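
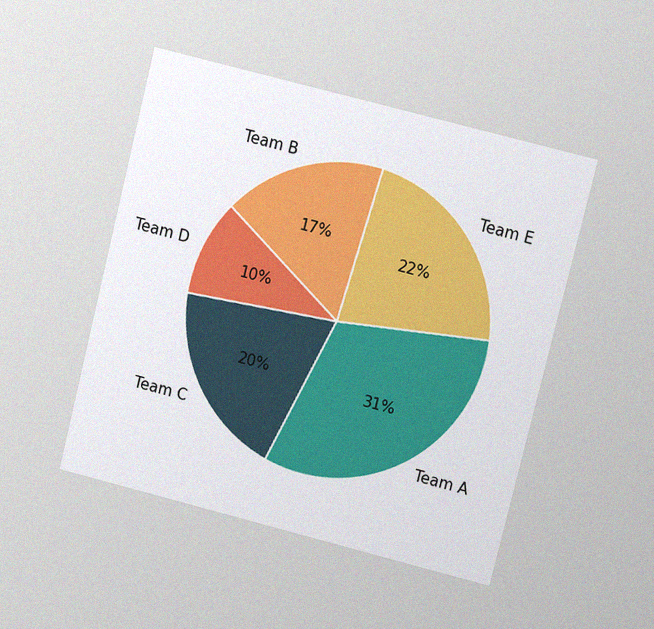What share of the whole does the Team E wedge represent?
22%

The chart is tilted about 14° clockwise and viewed at a slight angle, with some photo noise. The Team E slice takes up 22% of the pie.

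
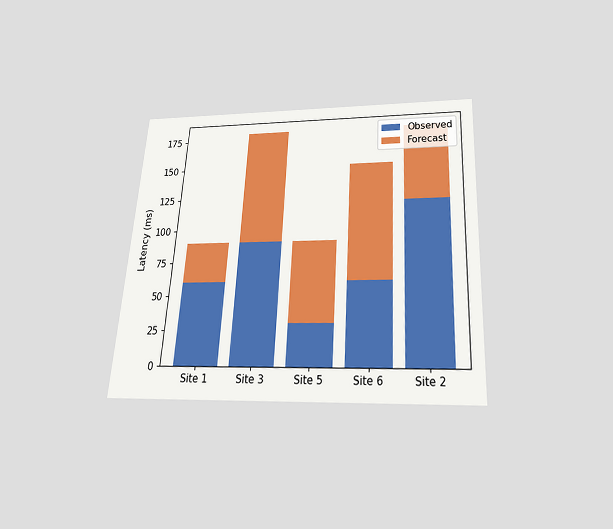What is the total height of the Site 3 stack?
180ms

The chart is tilted about 4° clockwise and viewed slightly from below. The Site 3 stack's top reaches 180ms on the y-axis.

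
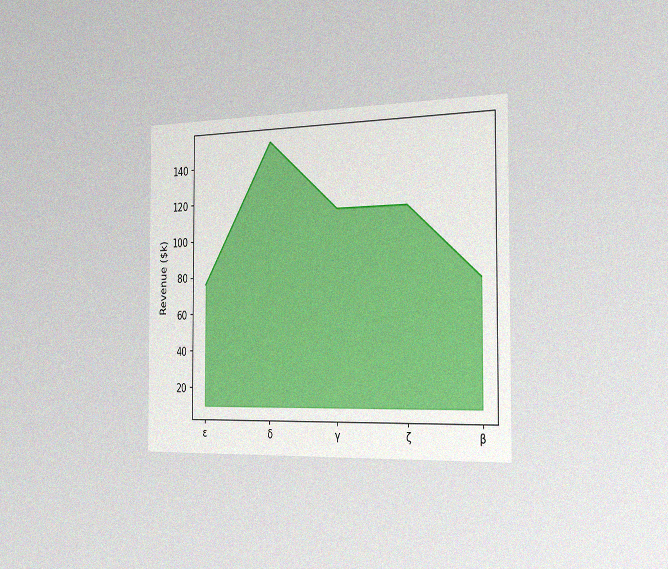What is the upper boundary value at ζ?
The chart is viewed slightly from the right, with some photo noise. At ζ the upper boundary is at $114k.

$114k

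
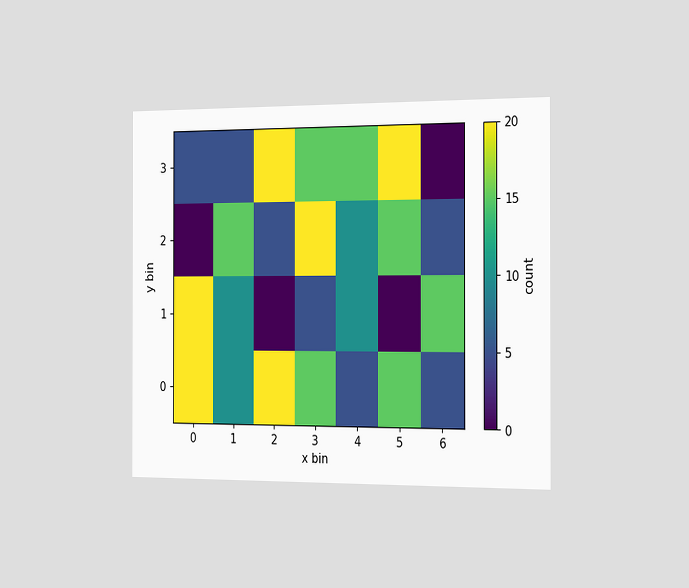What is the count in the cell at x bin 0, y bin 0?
The chart is viewed slightly from the right. Matching the cell (0, 0) against the colorbar gives 20.

20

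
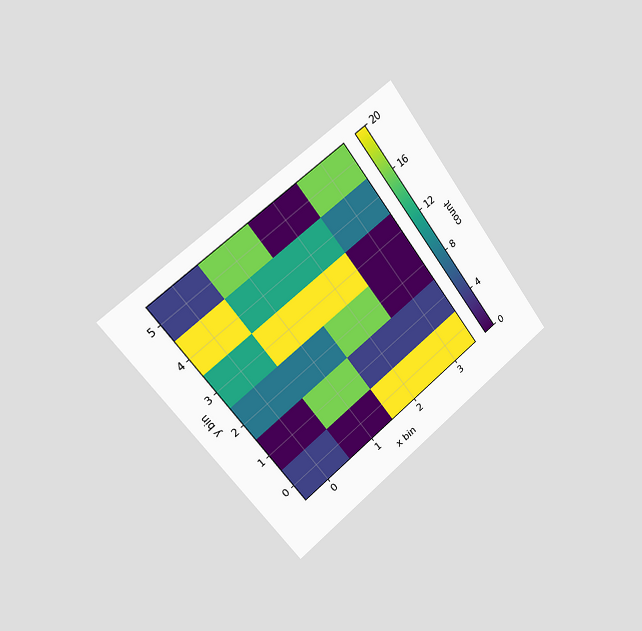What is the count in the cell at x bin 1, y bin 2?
The chart is tilted about 37° counter-clockwise and viewed slightly from the left. Matching the cell (1, 2) against the colorbar gives 8.

8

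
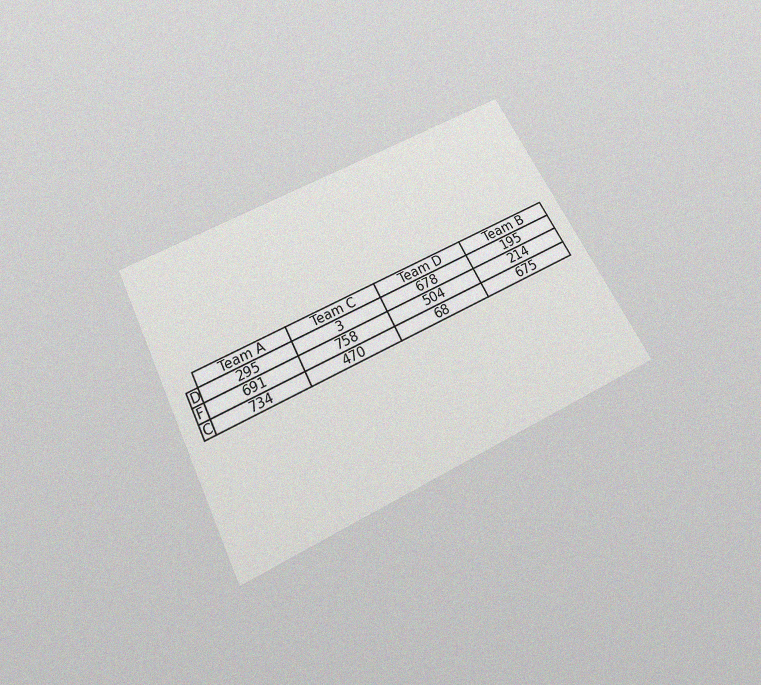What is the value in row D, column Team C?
The chart is tilted about 27° counter-clockwise and viewed slightly from below, with some photo noise. The (D, Team C) cell reads 3.

3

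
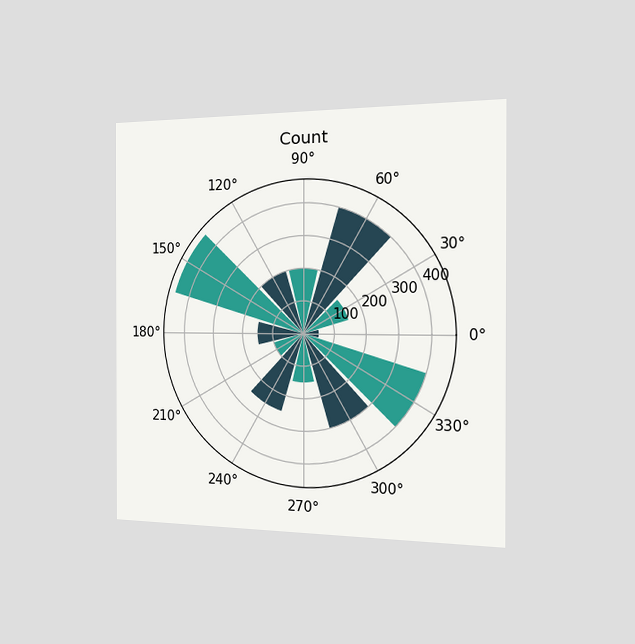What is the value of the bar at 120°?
The chart is viewed slightly from the right. The bar at 120° reaches 200 on the radial axis.

200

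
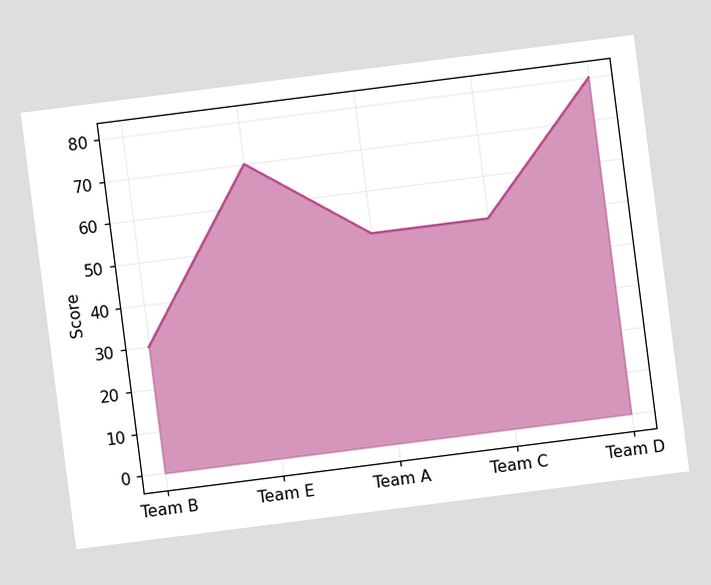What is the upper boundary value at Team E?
The chart is tilted about 7° counter-clockwise. At Team E the upper boundary is at 70.

70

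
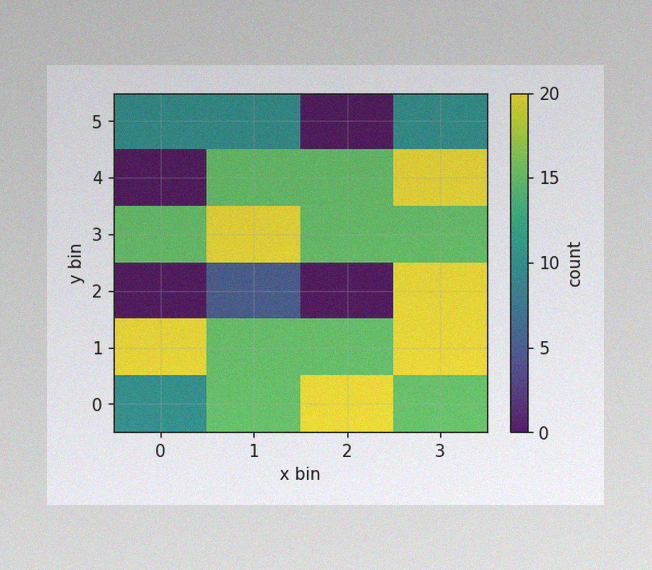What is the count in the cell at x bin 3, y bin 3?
The image has some photo noise and uneven lighting. Matching the cell (3, 3) against the colorbar gives 15.

15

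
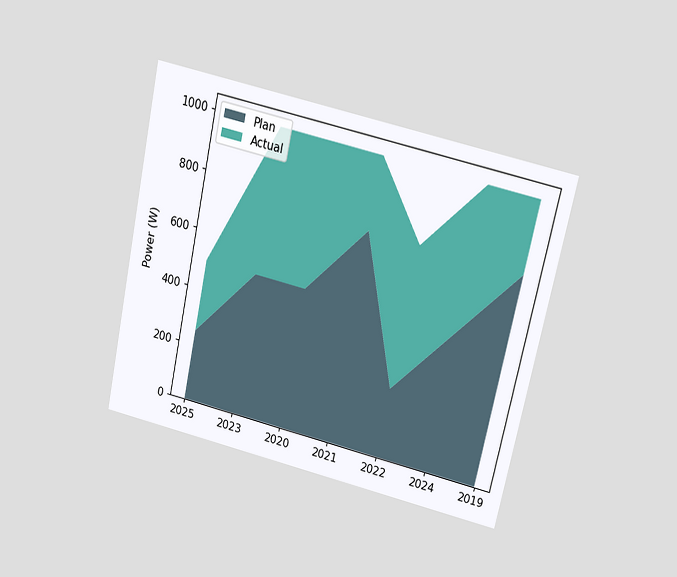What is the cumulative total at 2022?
The chart is tilted about 12° clockwise and viewed slightly from above. The stacked total at 2022 reaches 750W.

750W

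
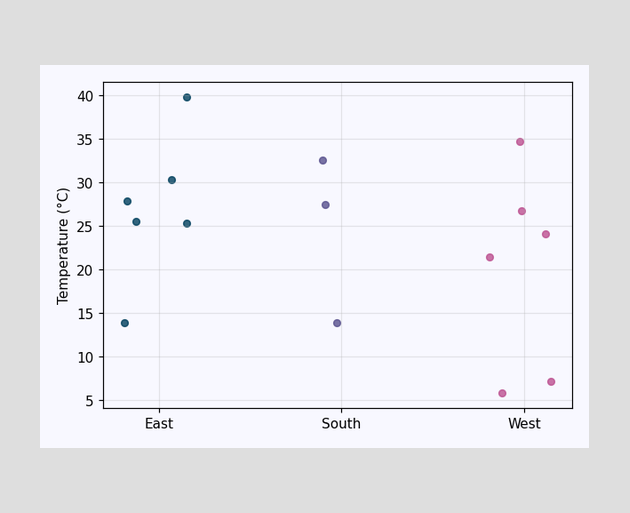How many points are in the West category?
6

Counting the markers in the West column gives 6.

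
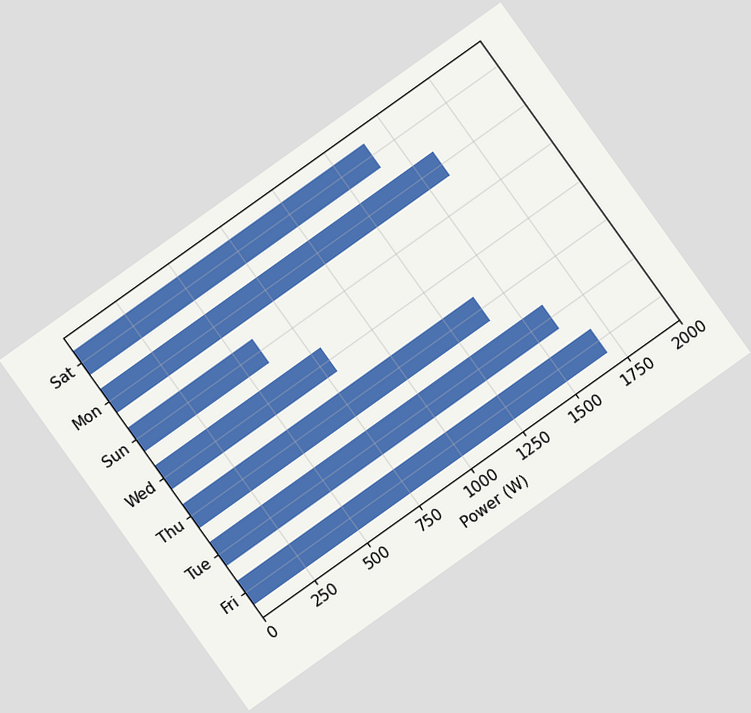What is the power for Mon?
The chart is tilted about 36° counter-clockwise. Reading along the chart's x-axis, the Mon bar reaches 1600W.

1600W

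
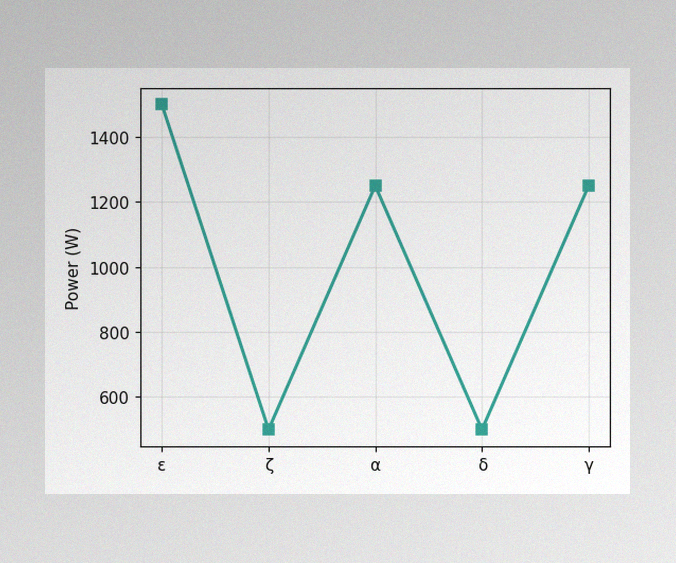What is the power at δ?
500W

The image has some photo noise and uneven lighting. At δ, the line is at 500W.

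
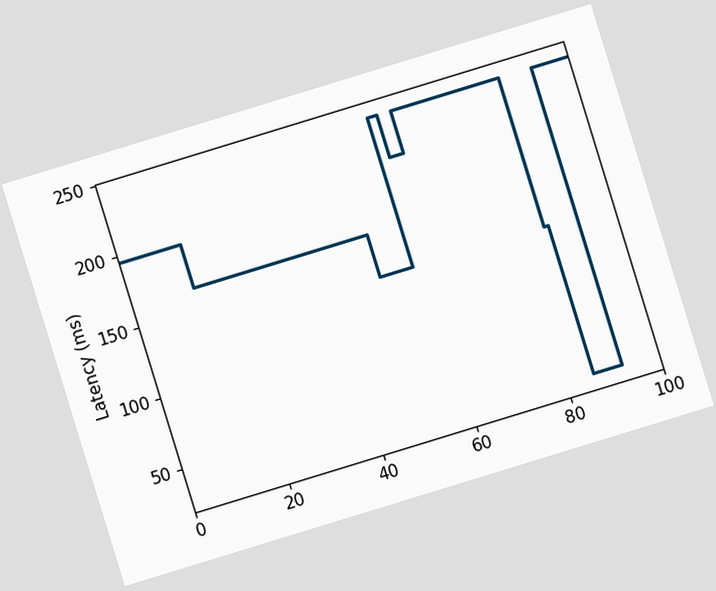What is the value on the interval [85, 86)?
The chart is tilted about 17° counter-clockwise. On [85, 86) the step sits at 135ms.

135ms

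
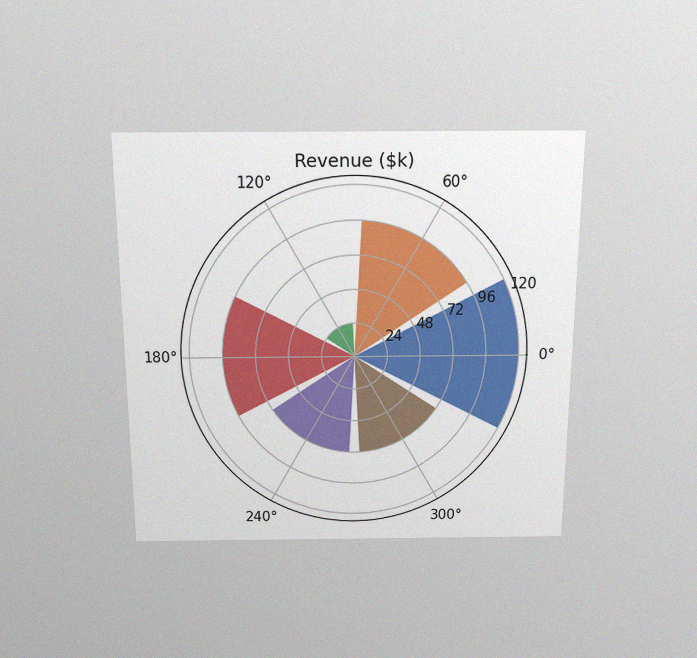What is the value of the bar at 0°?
$120k

The chart is viewed slightly from above, with some photo noise. The bar at 0° reaches $120k on the radial axis.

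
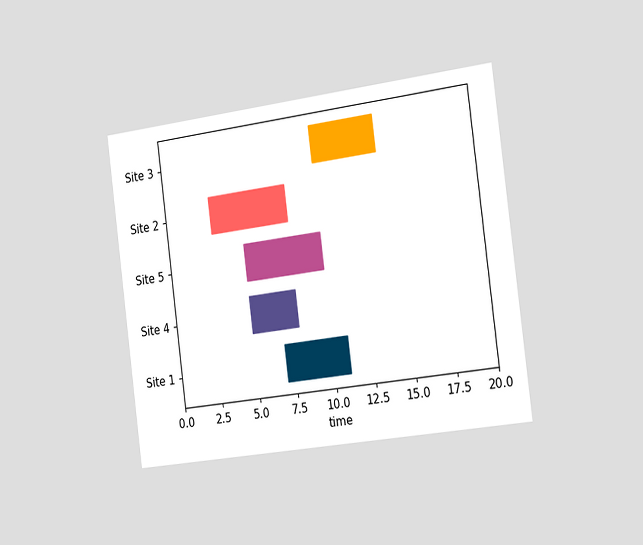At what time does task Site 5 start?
5

The chart is tilted about 7° counter-clockwise and viewed slightly from the right. The Site 5 bar begins at t=5.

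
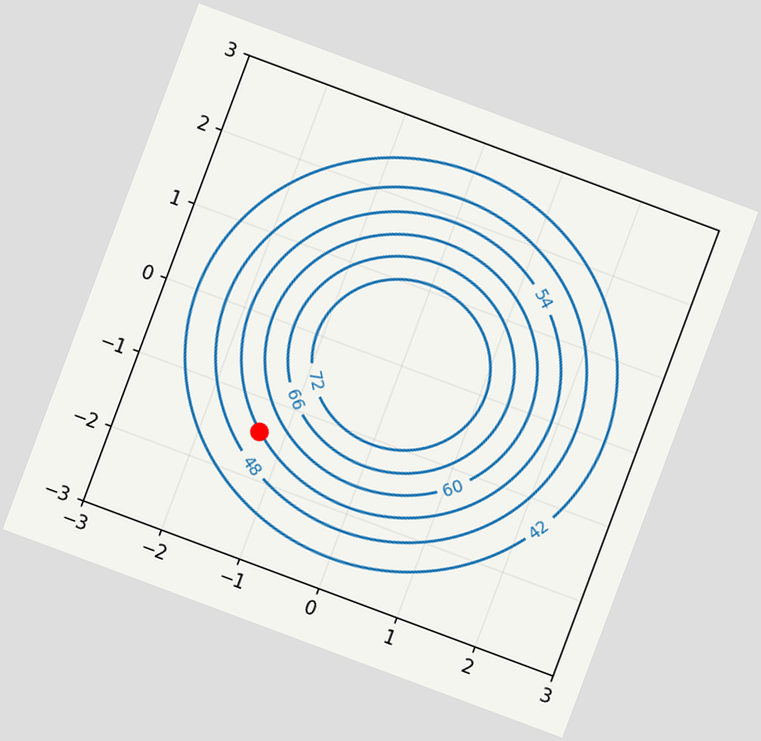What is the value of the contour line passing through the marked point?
The chart is tilted about 20° clockwise. The marked point sits on the contour labelled 54.

54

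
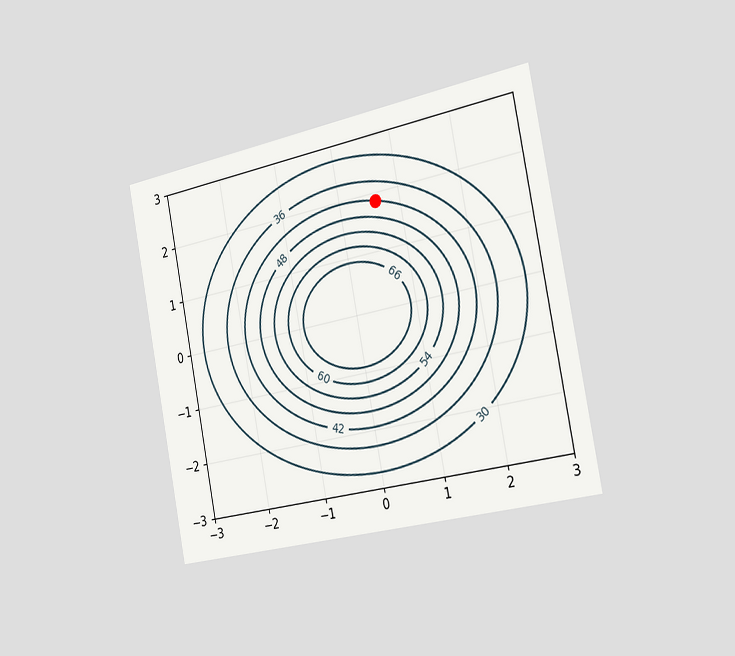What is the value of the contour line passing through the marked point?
42

The chart is tilted about 11° counter-clockwise and viewed slightly from the right. The marked point sits on the contour labelled 42.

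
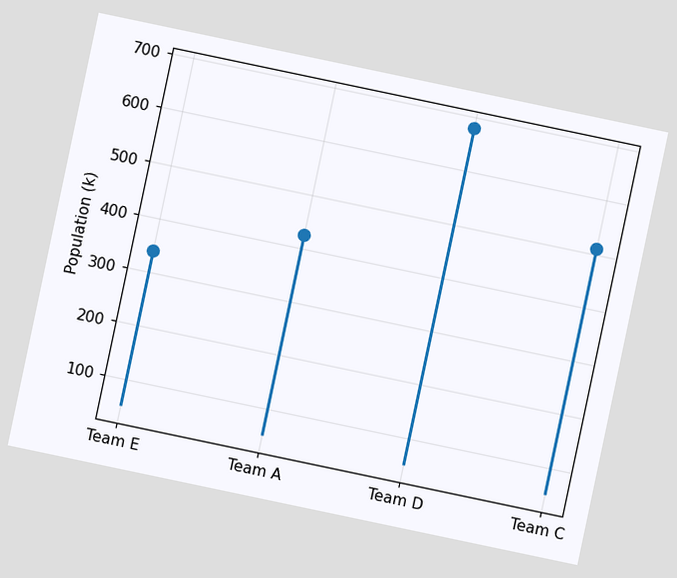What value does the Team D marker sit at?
680k

The chart is tilted about 12° clockwise. The Team D marker sits at 680k.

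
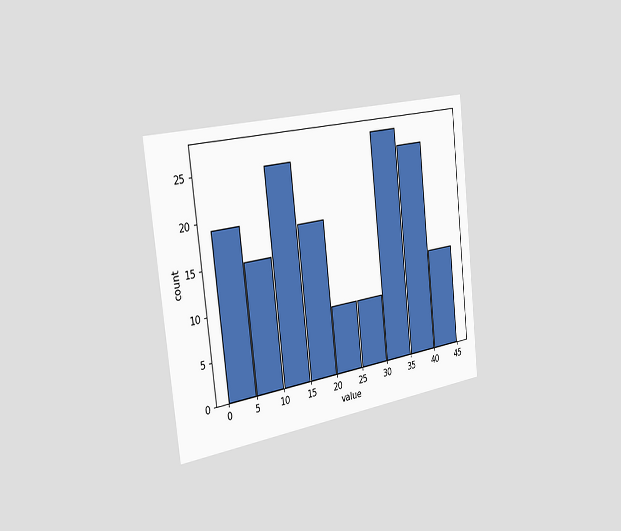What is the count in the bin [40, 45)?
12

The chart is tilted about 6° counter-clockwise and viewed slightly from the left. The [40, 45) bin has height 12.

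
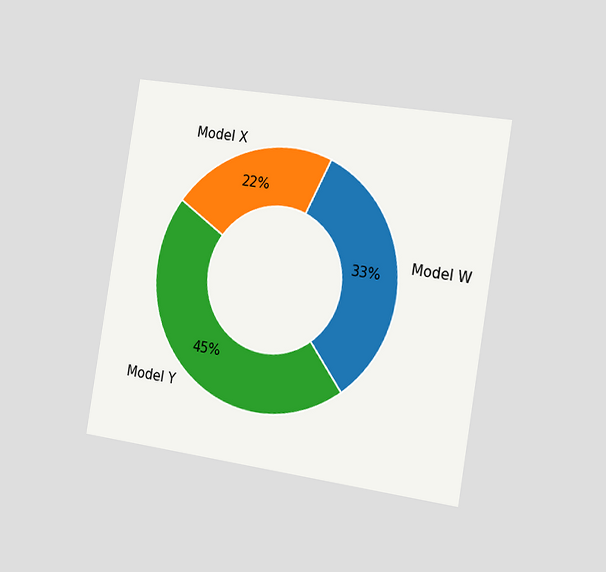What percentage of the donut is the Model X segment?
The chart is tilted about 9° clockwise and viewed slightly from the right. The Model X segment takes up 22% of the ring.

22%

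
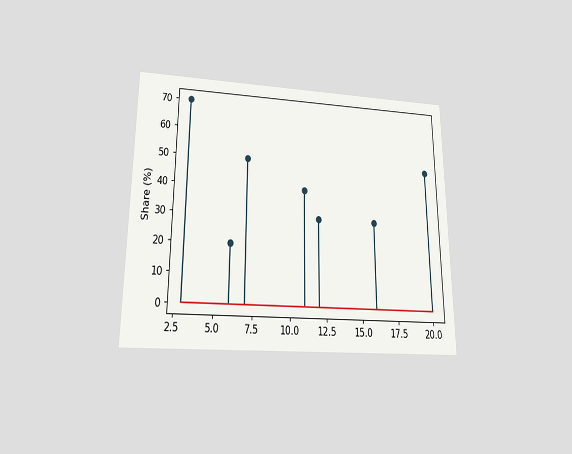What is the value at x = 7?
50%

The chart is viewed slightly from below. The stem at x=7 reaches 50%.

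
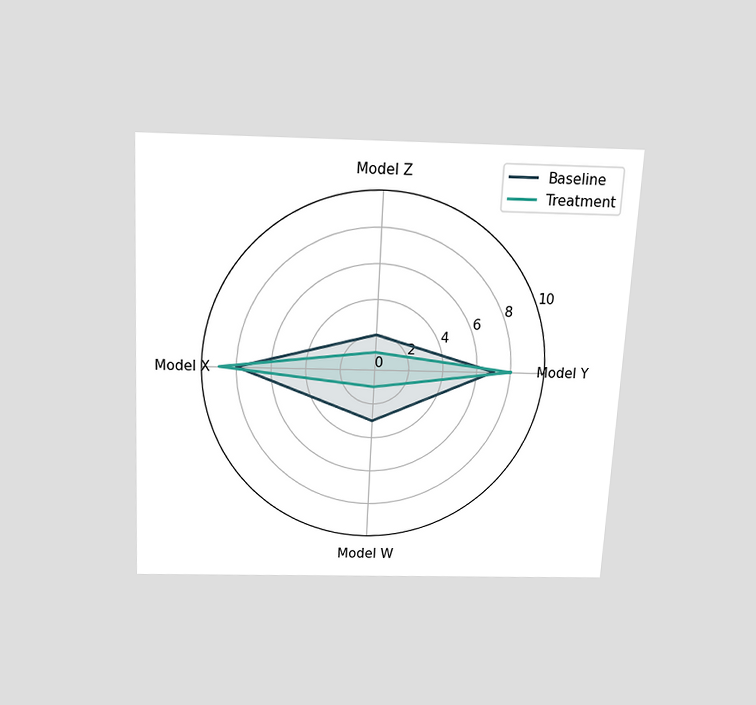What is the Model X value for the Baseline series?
The chart is tilted about 3° clockwise and viewed slightly from above. On the Model X axis, Baseline reaches 8.

8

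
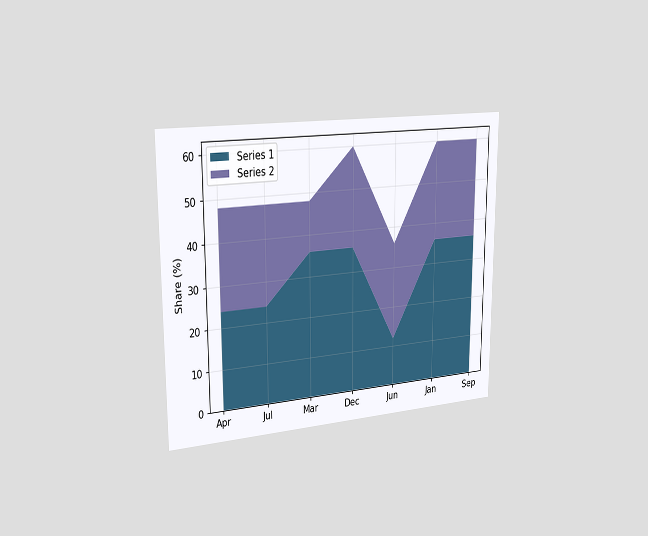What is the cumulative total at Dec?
The chart is viewed slightly from the left. The stacked total at Dec reaches 60%.

60%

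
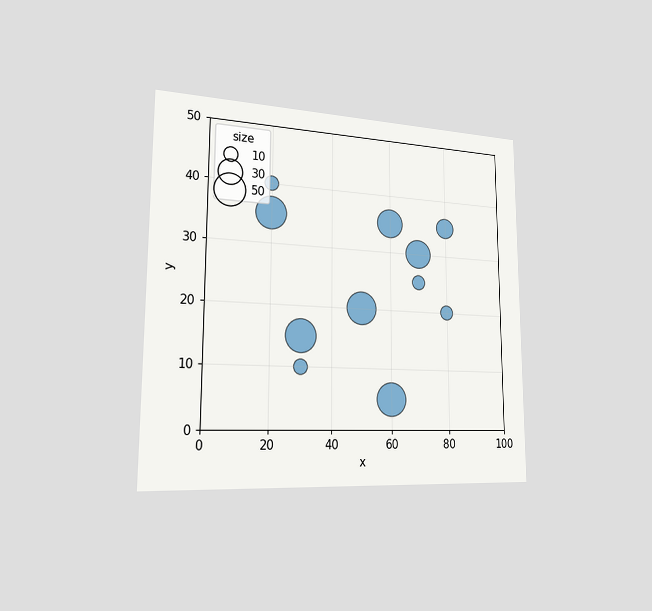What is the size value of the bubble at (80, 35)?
The chart is viewed slightly from the left. Matching the bubble at (80, 35) against the size legend gives 20.

20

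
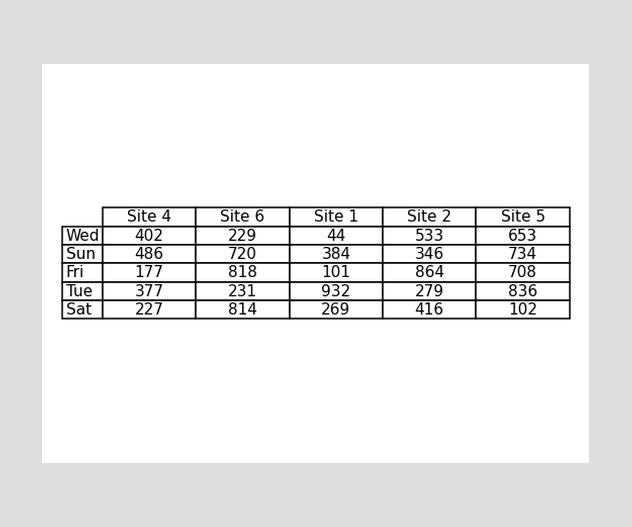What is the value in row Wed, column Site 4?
The (Wed, Site 4) cell reads 402.

402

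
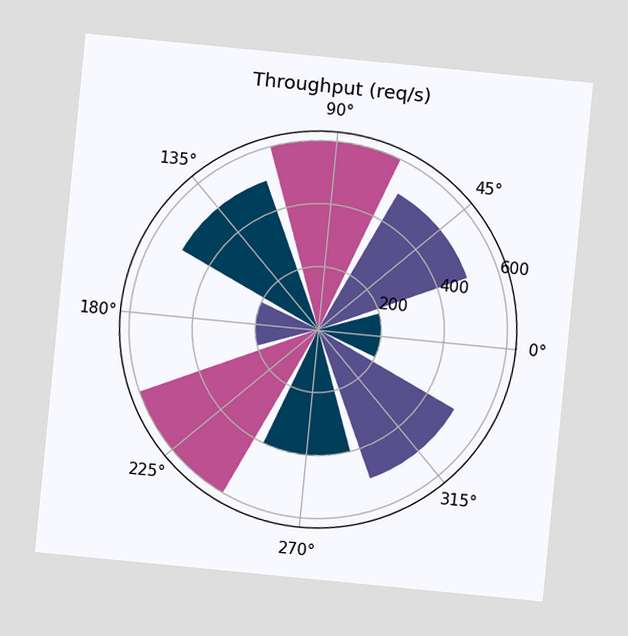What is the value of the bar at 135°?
500req/s

The chart is tilted about 6° clockwise. The bar at 135° reaches 500req/s on the radial axis.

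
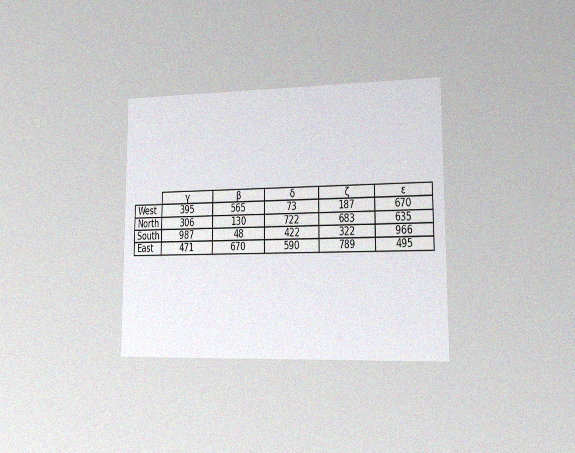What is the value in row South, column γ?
987

The chart is viewed slightly from the right, with some photo noise. The (South, γ) cell reads 987.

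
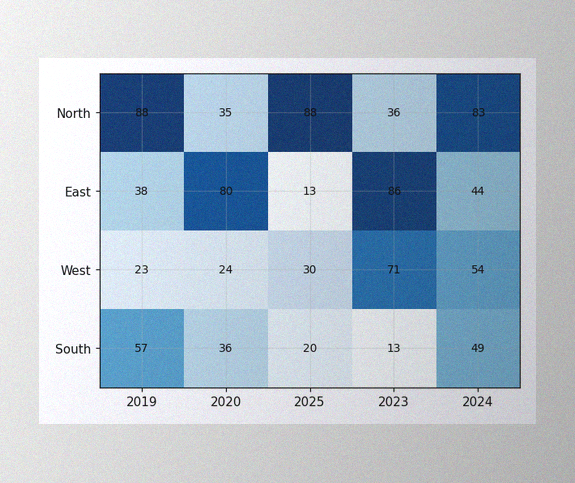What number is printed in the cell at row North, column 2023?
36

The image has some photo noise and uneven lighting. The (North, 2023) cell reads 36.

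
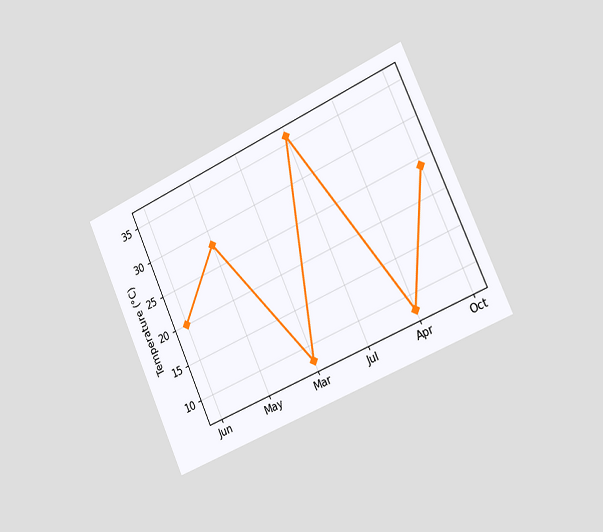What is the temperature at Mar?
8°C

The chart is tilted about 24° counter-clockwise and viewed slightly from the right. At Mar, the line is at 8°C.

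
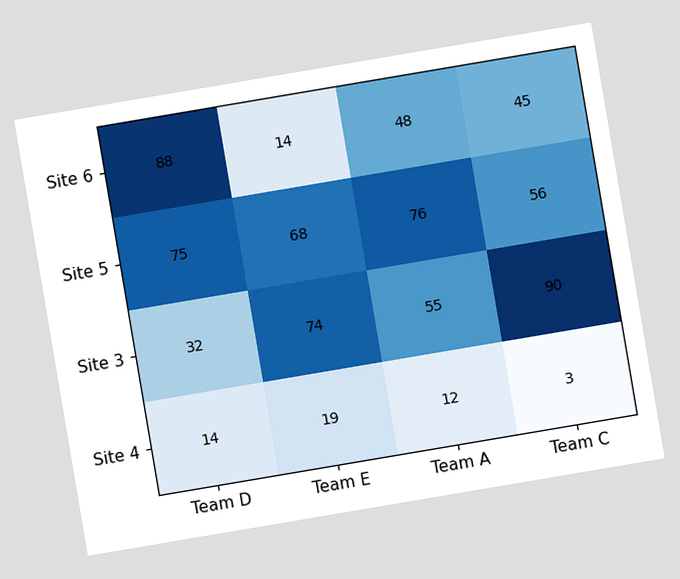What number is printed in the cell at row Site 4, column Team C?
3

The chart is tilted about 10° counter-clockwise. The (Site 4, Team C) cell reads 3.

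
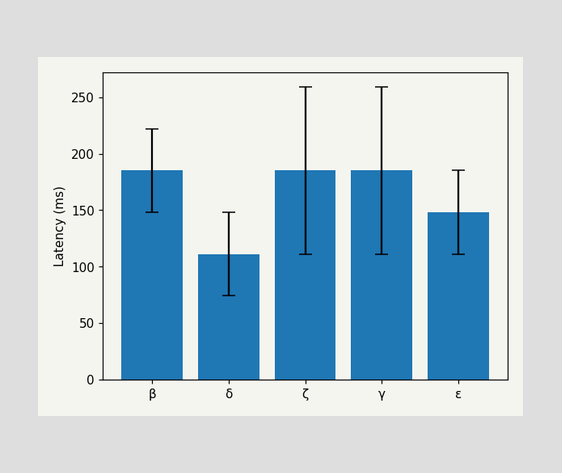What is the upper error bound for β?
The β bar's upper whisker reaches 222ms.

222ms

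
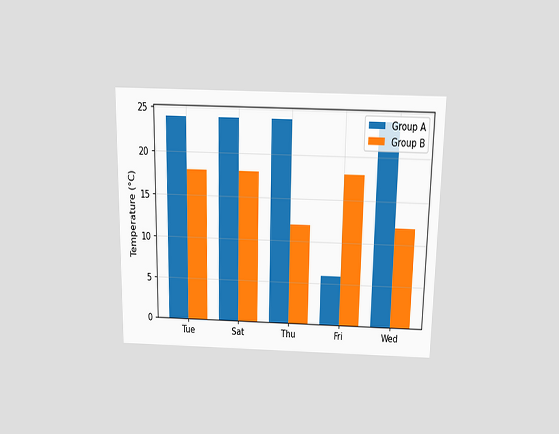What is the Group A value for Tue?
24°C

The chart is viewed slightly from above. The Group A bar at Tue reaches 24°C on the y-axis.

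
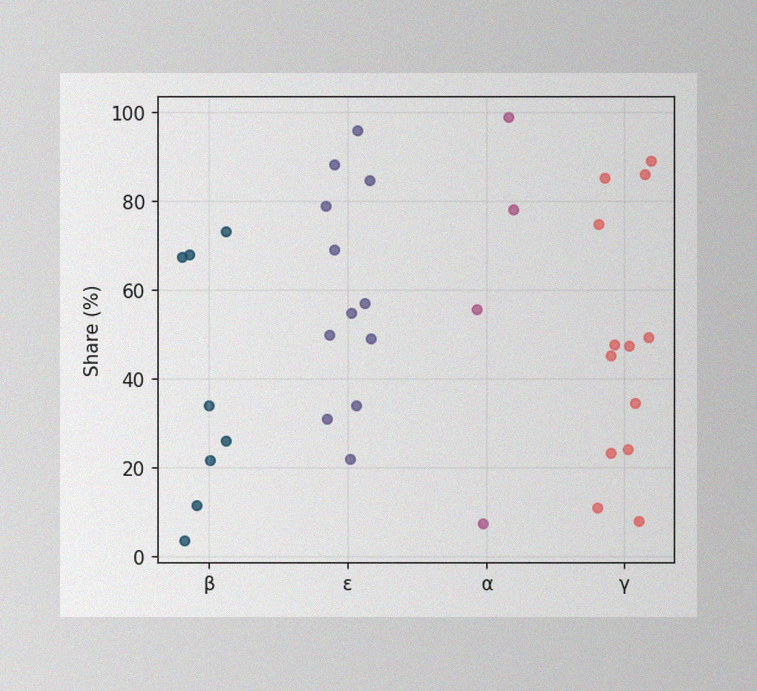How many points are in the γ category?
13

The image has some photo noise and uneven lighting. Counting the markers in the γ column gives 13.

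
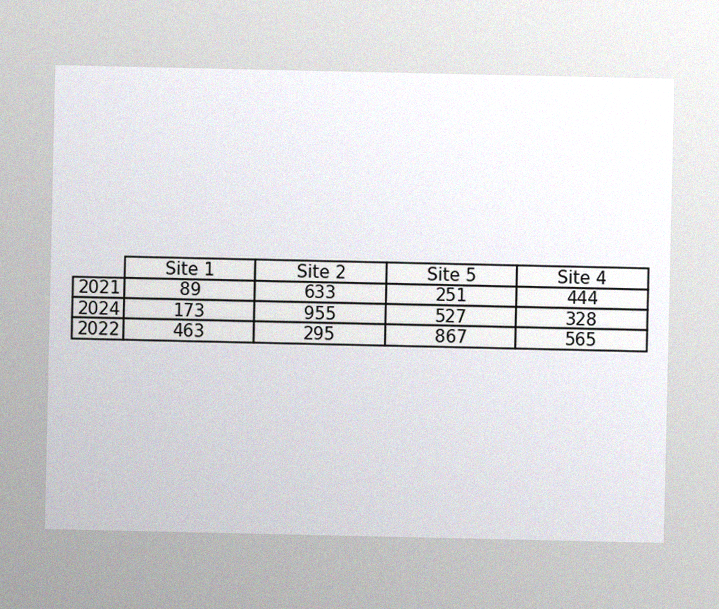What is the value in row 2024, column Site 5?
The image has some photo noise and uneven lighting. The (2024, Site 5) cell reads 527.

527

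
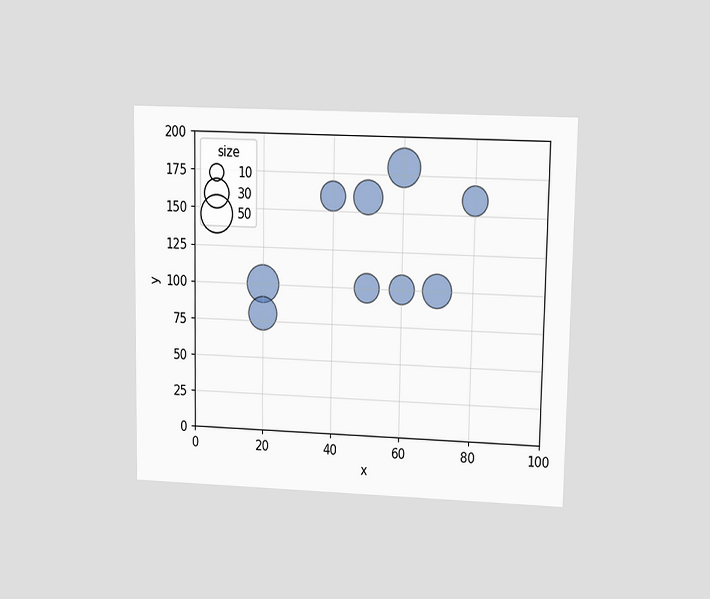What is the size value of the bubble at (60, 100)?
30

The chart is viewed at a slight angle. Matching the bubble at (60, 100) against the size legend gives 30.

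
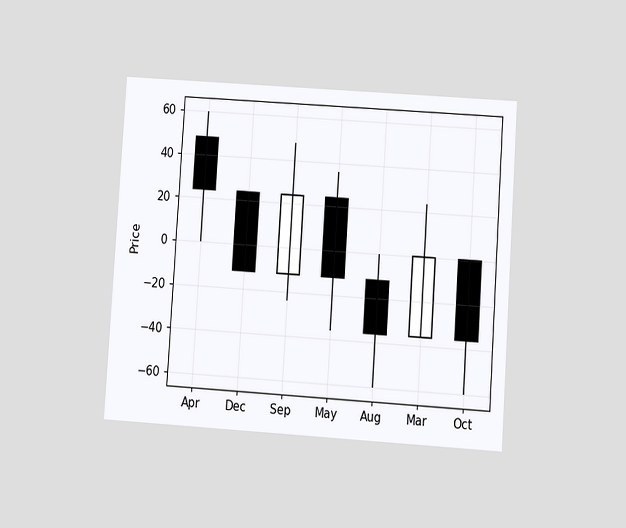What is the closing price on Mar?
The chart is tilted about 4° clockwise and viewed at a slight angle. The Mar candle closes at 0.

0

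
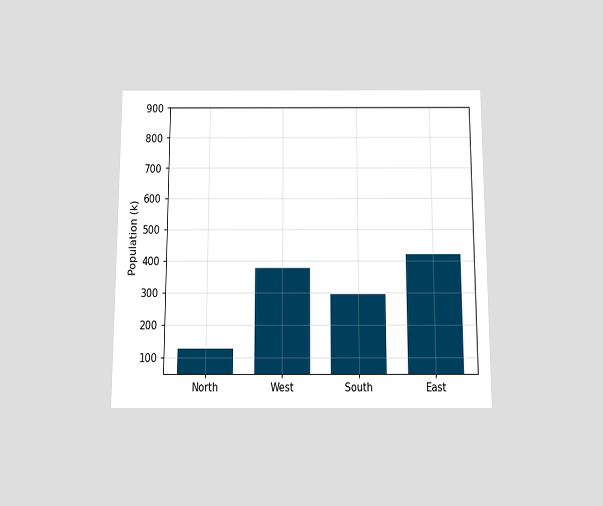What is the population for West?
The chart is viewed slightly from below. Reading along the chart's y-axis, the West bar reaches 378k.

378k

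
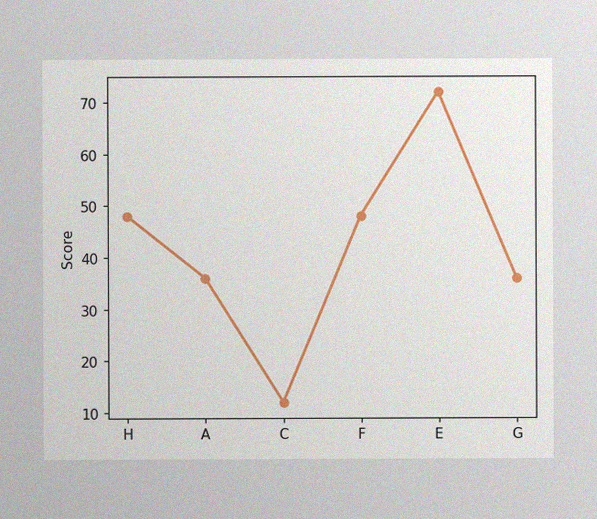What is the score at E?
The image has some photo noise and uneven lighting. At E, the line is at 72.

72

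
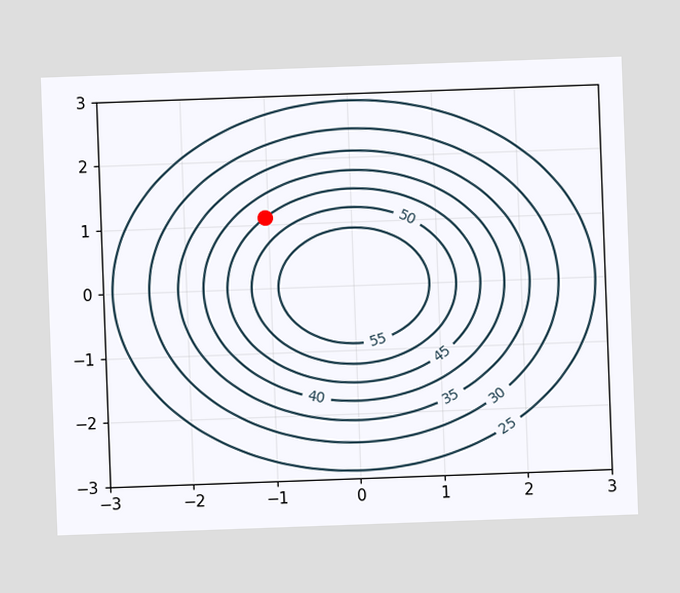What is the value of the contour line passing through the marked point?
The chart is tilted about 2° counter-clockwise. The marked point sits on the contour labelled 45.

45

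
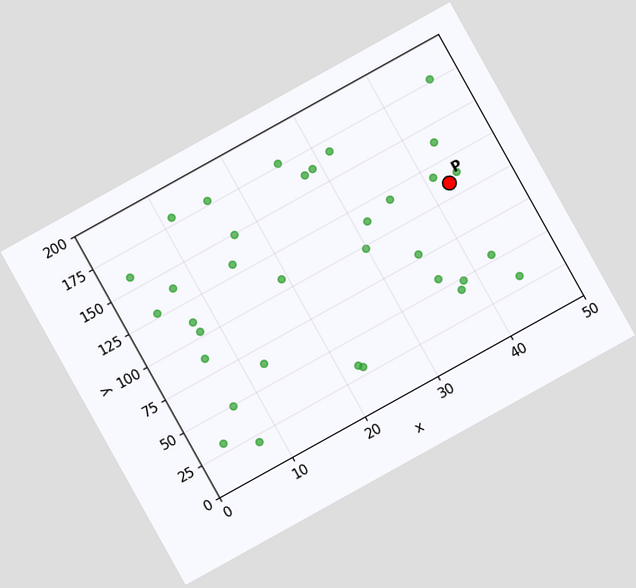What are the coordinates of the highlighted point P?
(42.5, 110)

The chart is tilted about 29° counter-clockwise. Following the gridlines from P to each axis, P sits at (42.5, 110).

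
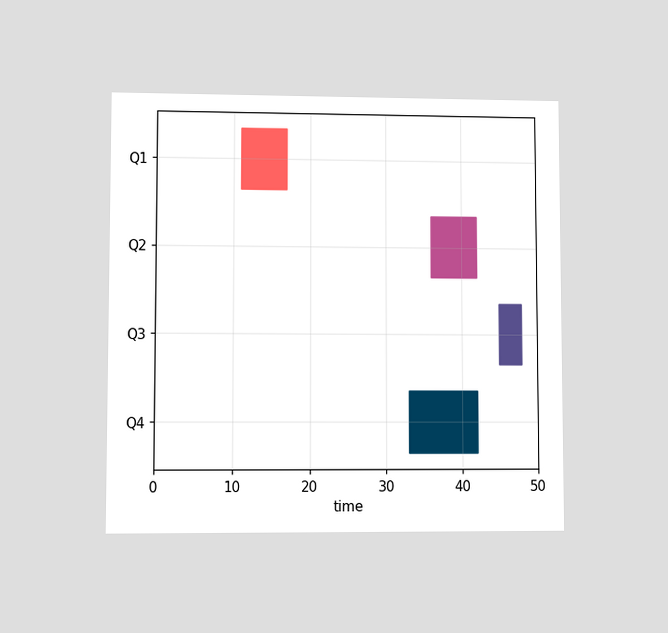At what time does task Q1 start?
11

The chart is viewed at a slight angle. The Q1 bar begins at t=11.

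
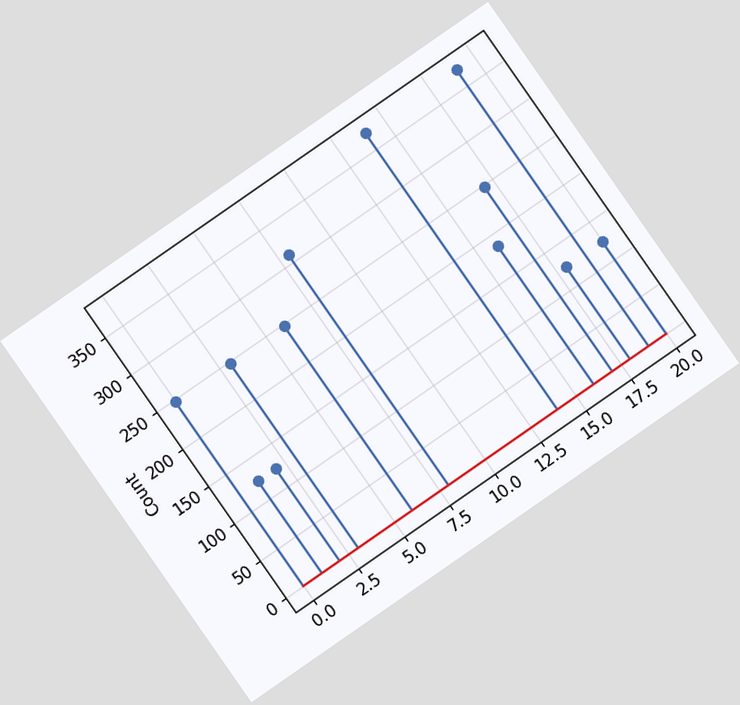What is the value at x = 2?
The chart is tilted about 35° counter-clockwise. The stem at x=2 reaches 124.

124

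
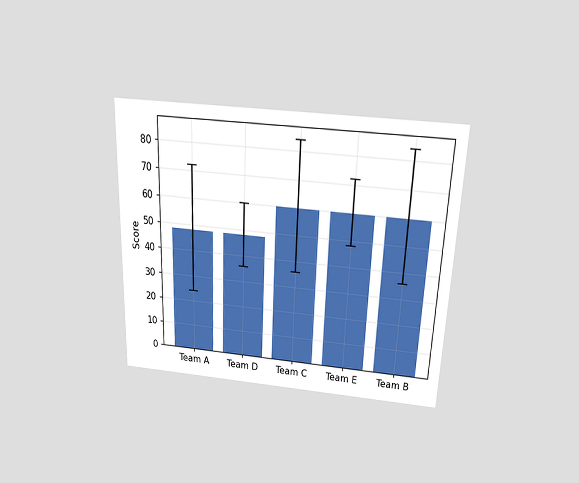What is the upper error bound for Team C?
84

The chart is tilted about 2° clockwise and viewed slightly from above. The Team C bar's upper whisker reaches 84.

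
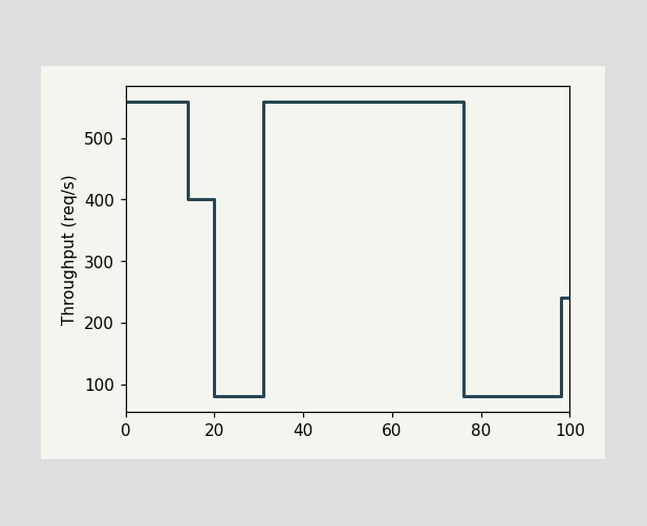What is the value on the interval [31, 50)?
On [31, 50) the step sits at 560req/s.

560req/s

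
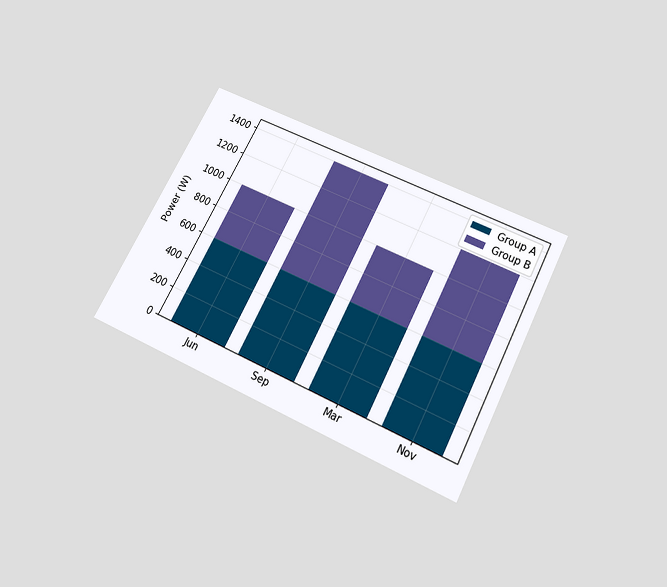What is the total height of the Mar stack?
1000W

The chart is tilted about 27° clockwise and viewed slightly from below. The Mar stack's top reaches 1000W on the y-axis.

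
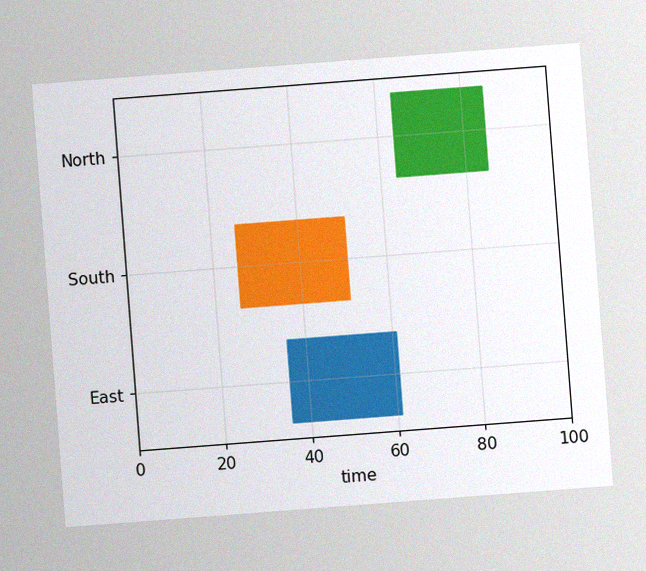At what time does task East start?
36

The chart is tilted about 4° counter-clockwise, with some photo noise. The East bar begins at t=36.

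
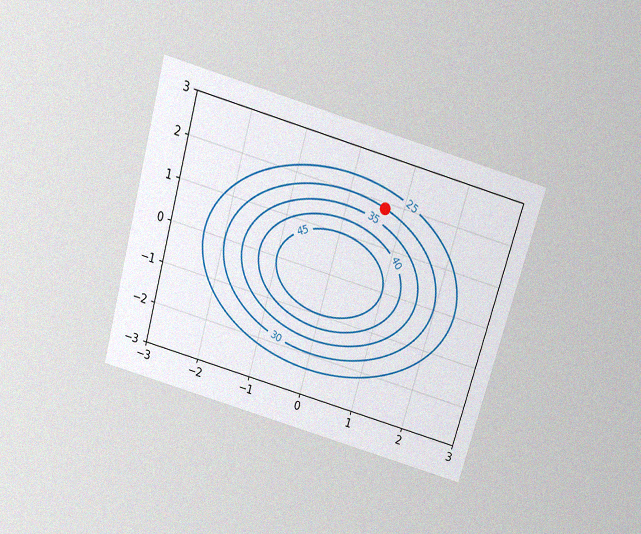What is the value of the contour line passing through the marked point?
30

The chart is tilted about 16° clockwise and viewed slightly from above, with some photo noise. The marked point sits on the contour labelled 30.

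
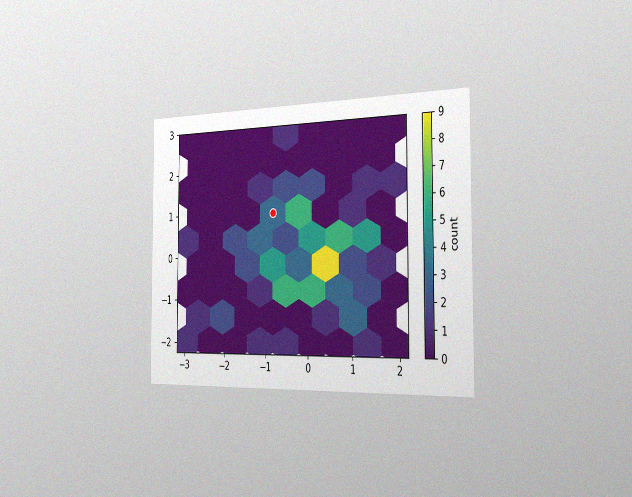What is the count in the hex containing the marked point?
The chart is viewed slightly from the right, with some photo noise. The marked hex reads 3 on the colorbar.

3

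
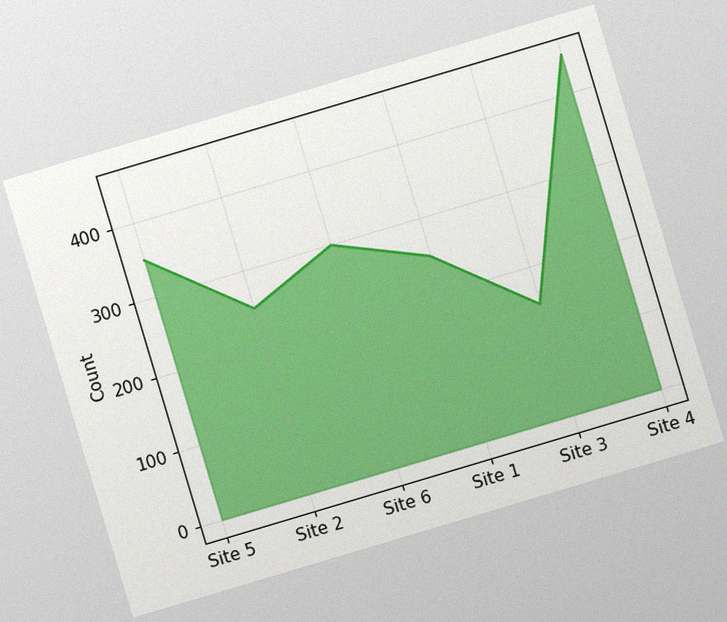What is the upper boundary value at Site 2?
250

The chart is tilted about 17° counter-clockwise, with some photo noise. At Site 2 the upper boundary is at 250.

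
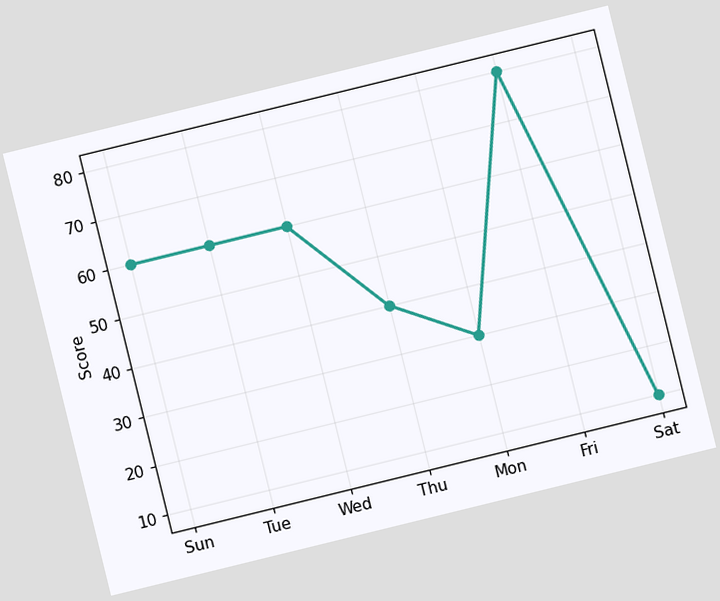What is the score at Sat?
The chart is tilted about 14° counter-clockwise. At Sat, the line is at 10.

10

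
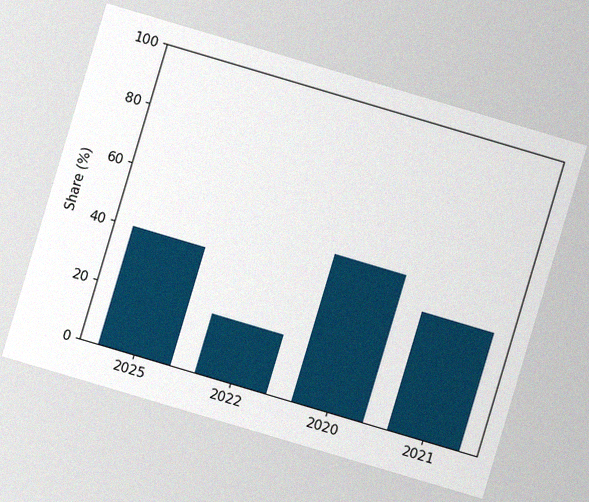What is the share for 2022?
The chart is tilted about 17° clockwise, with some photo noise. Reading along the chart's y-axis, the 2022 bar reaches 20%.

20%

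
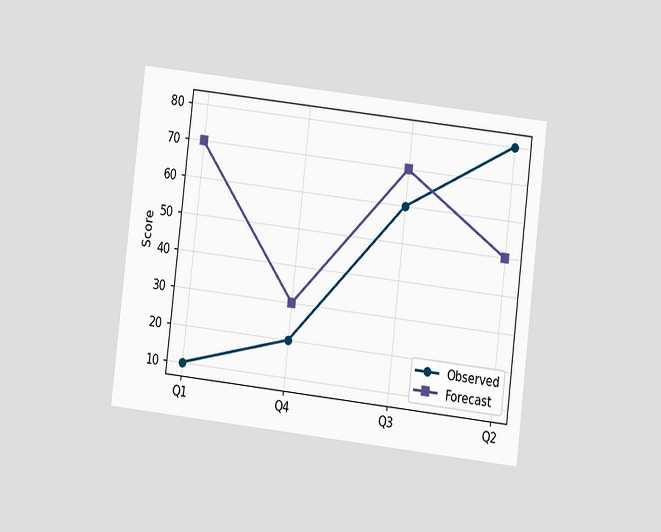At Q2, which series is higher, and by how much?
Observed, by 30

The chart is tilted about 7° clockwise and viewed at a slight angle. At Q2, Observed sits above the other line by 30.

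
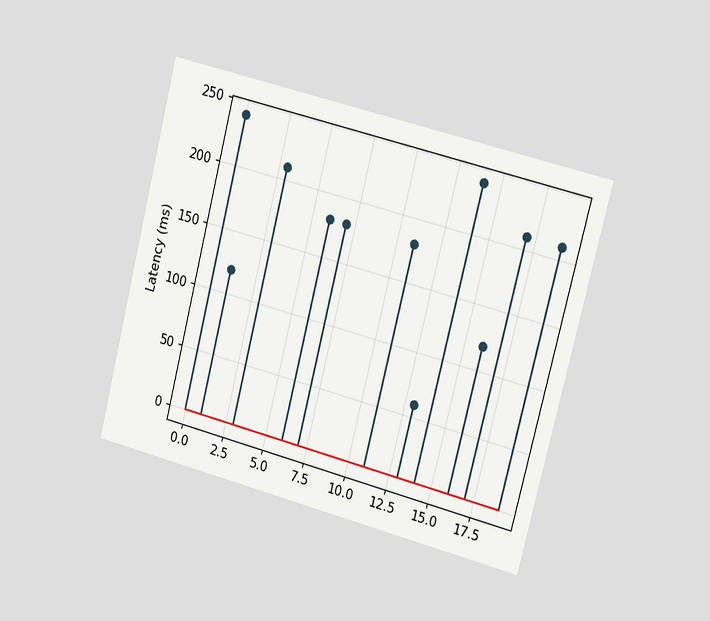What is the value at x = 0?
The chart is tilted about 14° clockwise and viewed slightly from the right. The stem at x=0 reaches 240ms.

240ms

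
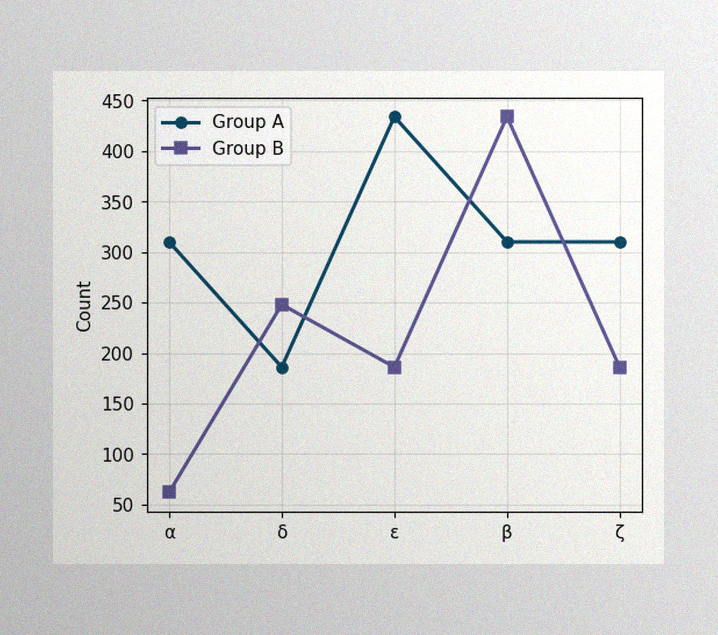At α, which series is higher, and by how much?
Group A, by 248

The image has some photo noise and uneven lighting. At α, Group A sits above the other line by 248.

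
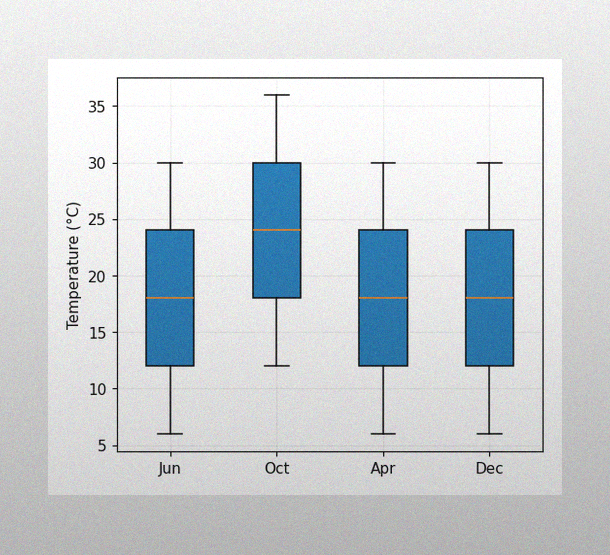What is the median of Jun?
18°C

The image has some photo noise and uneven lighting. The median line in the Jun box sits at 18°C.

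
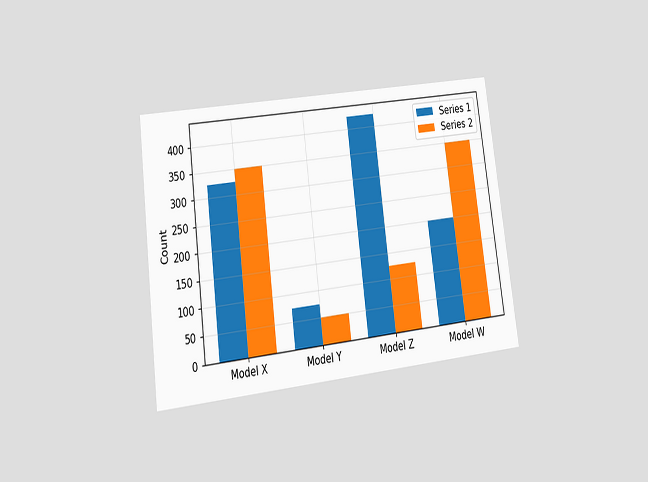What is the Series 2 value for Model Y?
The chart is tilted about 7° counter-clockwise and viewed at a slight angle. The Series 2 bar at Model Y reaches 50 on the y-axis.

50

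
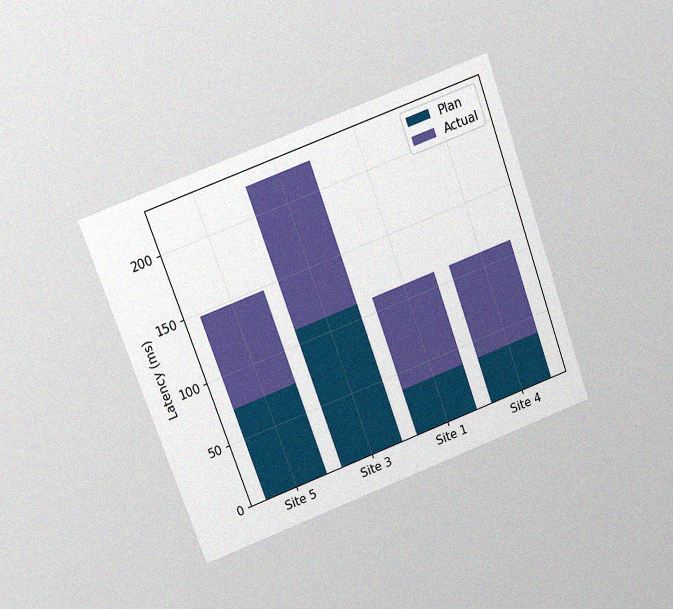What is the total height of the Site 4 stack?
The chart is tilted about 20° counter-clockwise and viewed at a slight angle, with some photo noise. The Site 4 stack's top reaches 111ms on the y-axis.

111ms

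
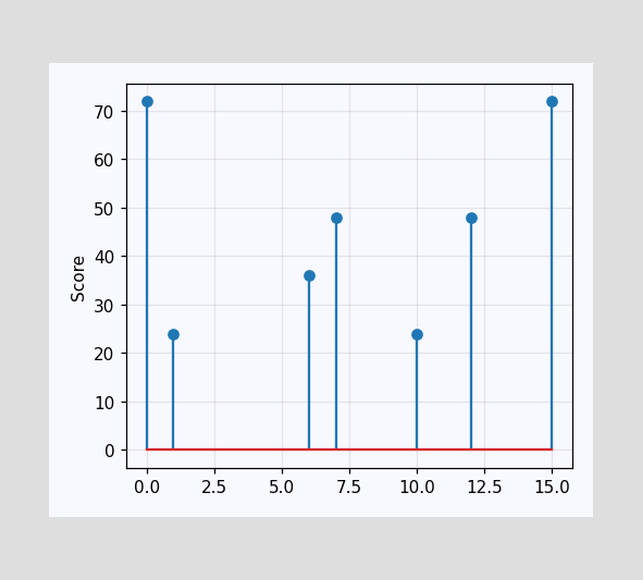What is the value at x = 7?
The stem at x=7 reaches 48.

48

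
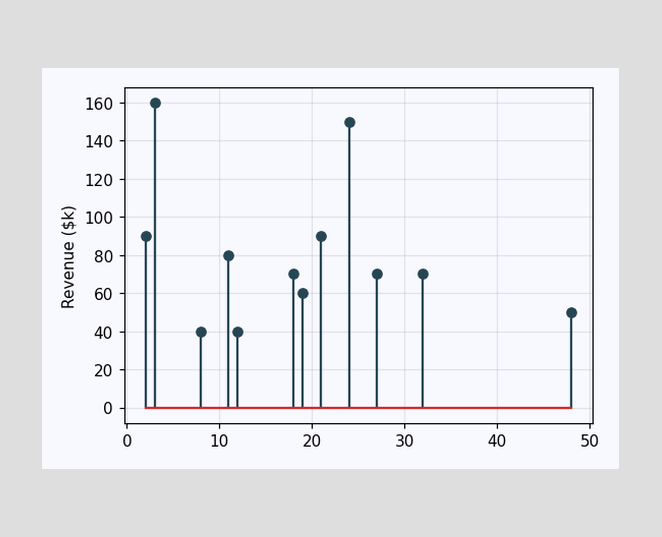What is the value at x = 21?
$90k

The stem at x=21 reaches $90k.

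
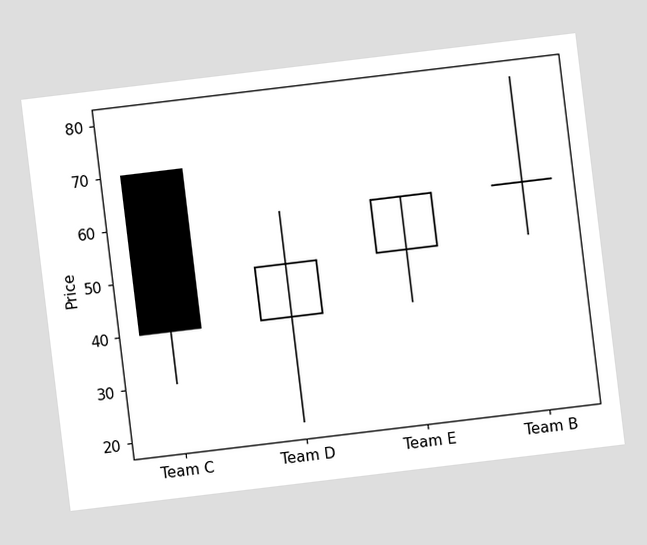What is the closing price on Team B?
60

The chart is tilted about 7° counter-clockwise. The Team B candle closes at 60.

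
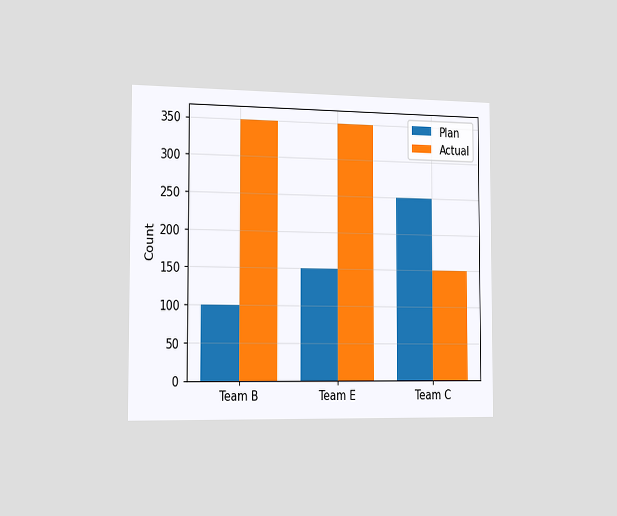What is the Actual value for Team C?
150

The chart is viewed slightly from the left. The Actual bar at Team C reaches 150 on the y-axis.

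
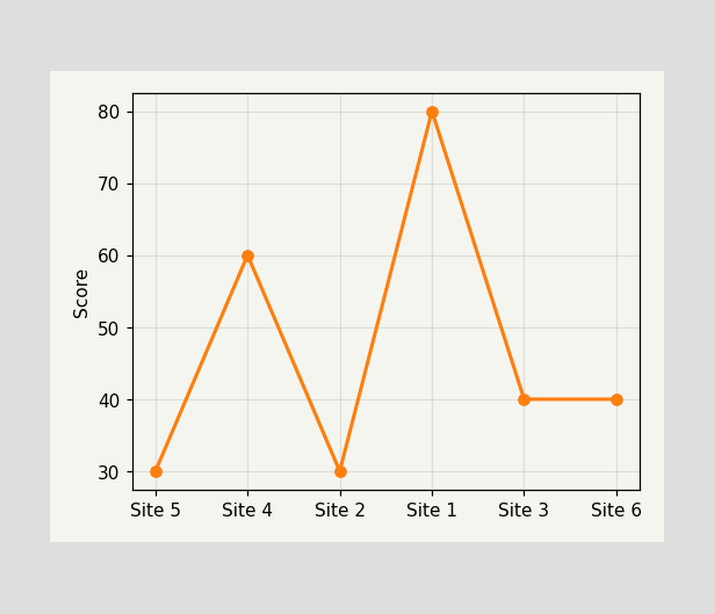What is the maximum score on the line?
80

The highest point is at Site 1, and reading across to the y-axis gives 80.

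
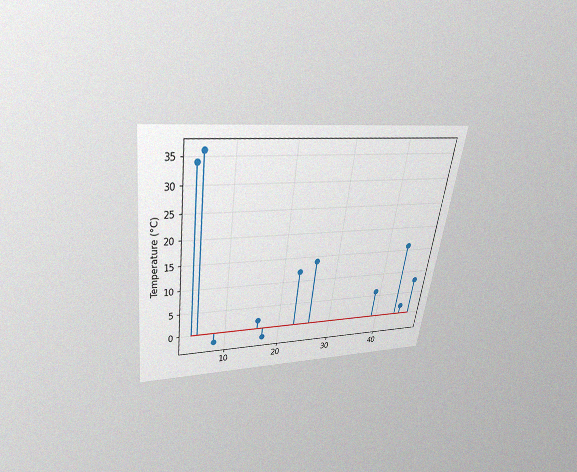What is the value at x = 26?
The chart is tilted about 8° clockwise and viewed slightly from above, with some photo noise. The stem at x=26 reaches 14°C.

14°C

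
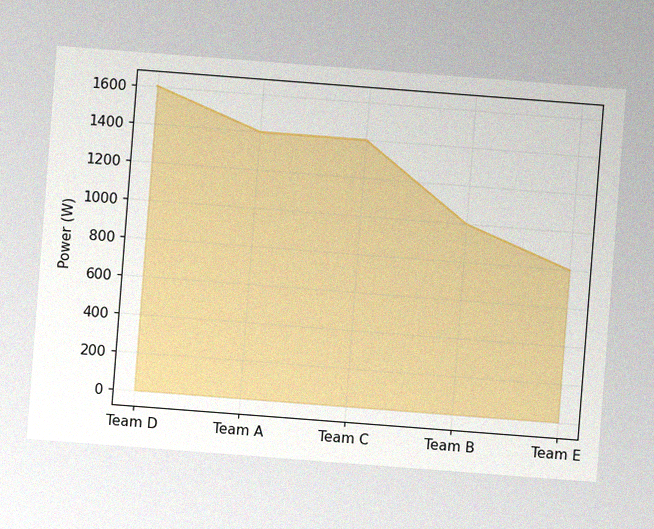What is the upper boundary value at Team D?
The chart is tilted about 4° clockwise, with some photo noise. At Team D the upper boundary is at 1600W.

1600W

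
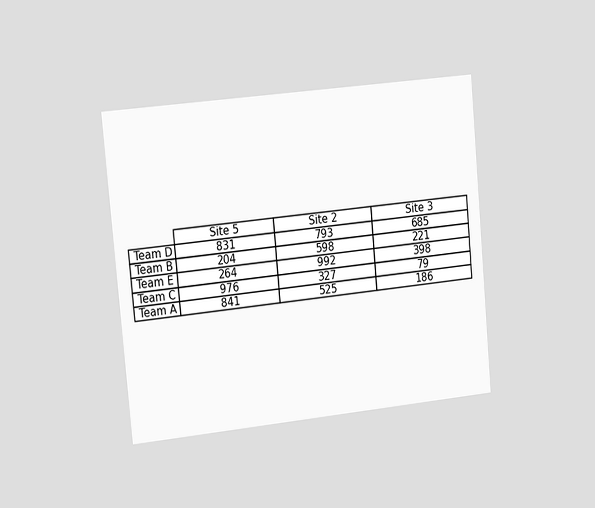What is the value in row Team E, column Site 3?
398

The chart is tilted about 5° counter-clockwise and viewed slightly from the left. The (Team E, Site 3) cell reads 398.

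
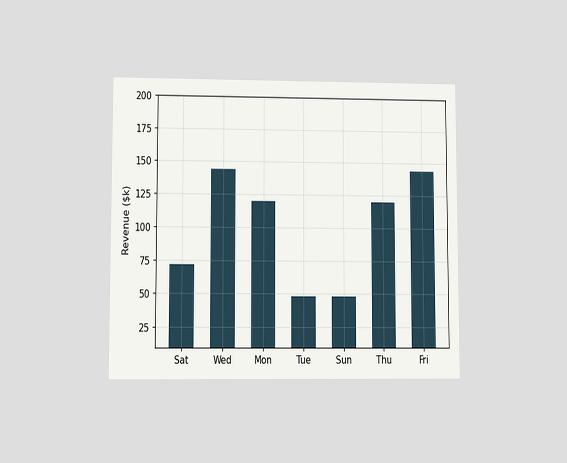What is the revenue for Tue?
$48k

The chart is viewed at a slight angle. Reading along the chart's y-axis, the Tue bar reaches $48k.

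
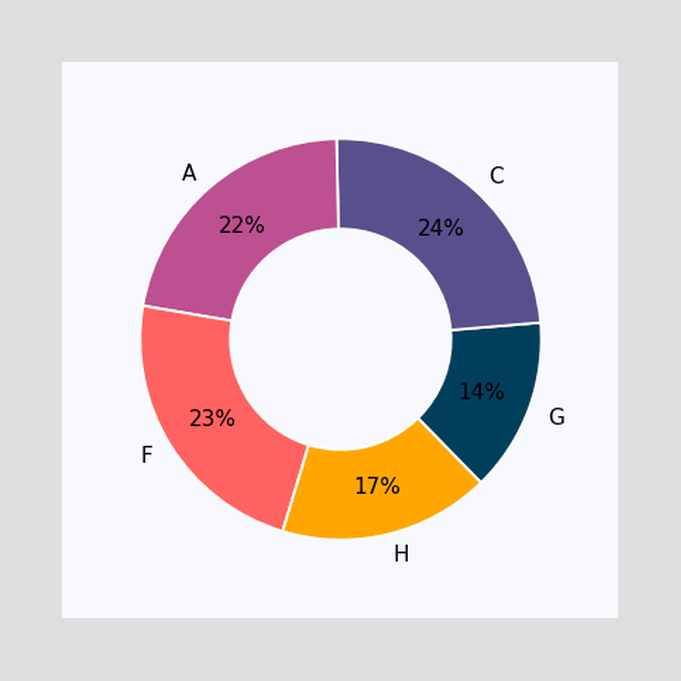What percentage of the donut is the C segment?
The C segment takes up 24% of the ring.

24%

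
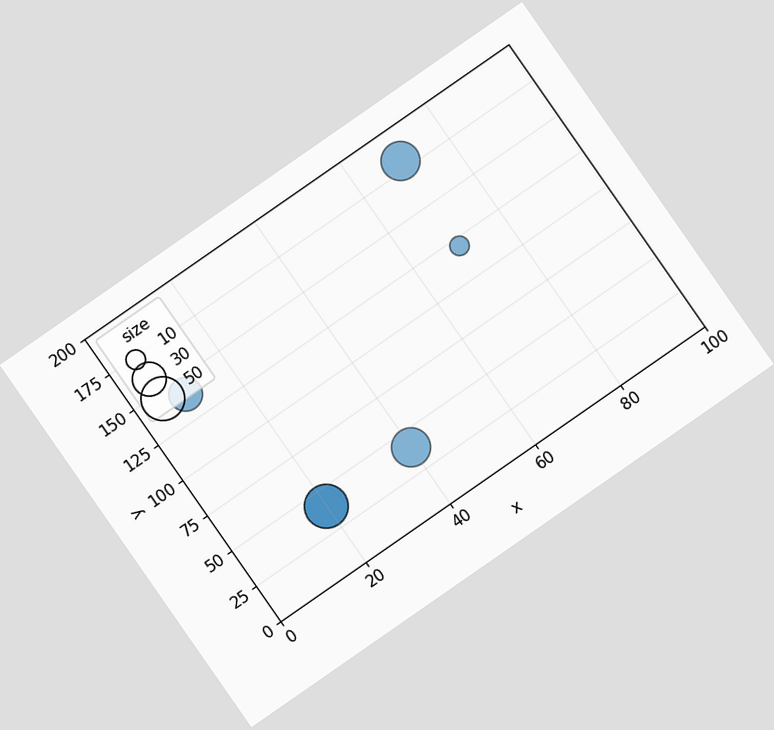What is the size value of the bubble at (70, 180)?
The chart is tilted about 35° counter-clockwise. Matching the bubble at (70, 180) against the size legend gives 40.

40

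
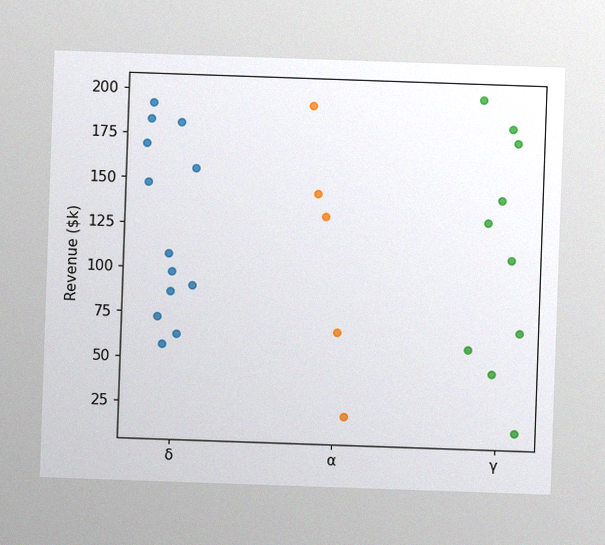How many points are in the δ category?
The image has some photo noise and uneven lighting. Counting the markers in the δ column gives 13.

13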